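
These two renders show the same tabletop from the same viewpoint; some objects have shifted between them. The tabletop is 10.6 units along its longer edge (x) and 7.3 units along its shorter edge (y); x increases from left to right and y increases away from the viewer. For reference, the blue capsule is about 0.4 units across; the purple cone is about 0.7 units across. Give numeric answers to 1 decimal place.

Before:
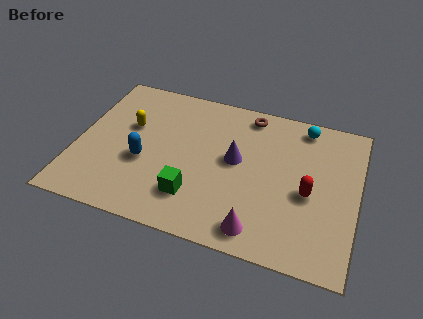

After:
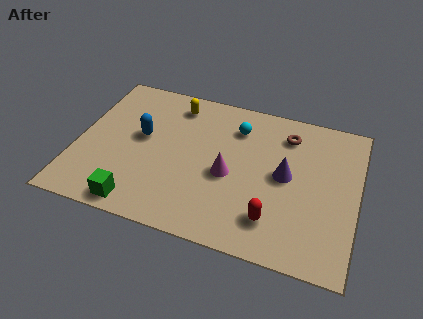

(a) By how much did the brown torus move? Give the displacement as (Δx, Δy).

(1.5, -0.6)

The brown torus started near (6.3, 6.4) and ended near (7.8, 5.8).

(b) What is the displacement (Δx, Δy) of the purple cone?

(1.9, -0.2)

The purple cone started near (6.0, 4.0) and ended near (7.9, 3.8).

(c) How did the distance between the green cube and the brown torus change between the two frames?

+2.3

Before: roughly 4.9 units apart; after: 7.2. That's 2.3 units further apart.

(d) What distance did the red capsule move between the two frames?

2.0

From (8.8, 3.2) to (7.6, 1.6), the red capsule covered √(1.2² + 1.6²) ≈ 2.0 units.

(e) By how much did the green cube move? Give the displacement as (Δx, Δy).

(-2.0, -1.0)

The green cube started near (4.6, 1.8) and ended near (2.6, 0.8).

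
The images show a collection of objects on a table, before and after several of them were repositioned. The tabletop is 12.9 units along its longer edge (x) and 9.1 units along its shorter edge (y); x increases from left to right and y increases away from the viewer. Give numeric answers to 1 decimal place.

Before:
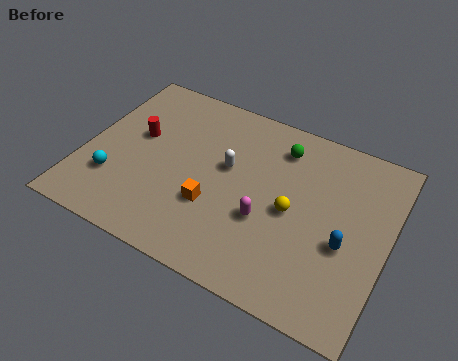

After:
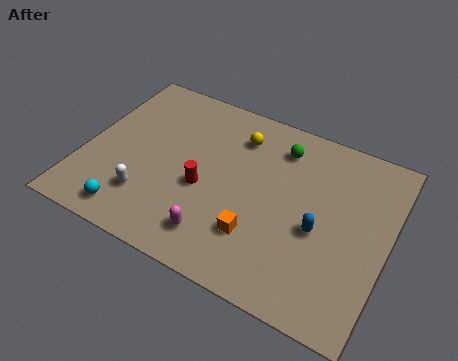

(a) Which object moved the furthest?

the white capsule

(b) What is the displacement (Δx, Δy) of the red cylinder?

(3.1, -1.5)

The red cylinder started near (2.1, 5.3) and ended near (5.2, 3.8).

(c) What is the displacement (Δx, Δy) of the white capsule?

(-3.0, -3.0)

From the two frames, the white capsule sits at roughly (6.0, 5.3) before and (3.0, 2.3) after.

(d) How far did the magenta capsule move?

2.5

The magenta capsule was near (7.9, 3.4) before and (6.1, 1.7) after, so it travelled √(1.8² + 1.7²) ≈ 2.5 units.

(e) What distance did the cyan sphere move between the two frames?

1.7

From (1.5, 2.6) to (2.5, 1.2), the cyan sphere covered √(1.0² + 1.4²) ≈ 1.7 units.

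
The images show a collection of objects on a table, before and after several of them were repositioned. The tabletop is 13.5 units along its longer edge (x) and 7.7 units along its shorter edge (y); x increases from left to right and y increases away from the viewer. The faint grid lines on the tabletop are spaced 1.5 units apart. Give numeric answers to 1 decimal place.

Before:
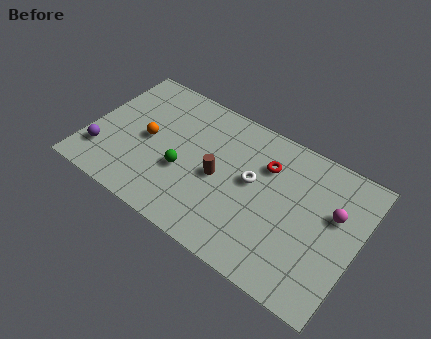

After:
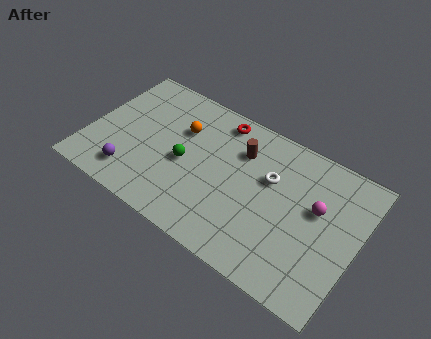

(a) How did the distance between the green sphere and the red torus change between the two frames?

-1.1

The distance was about 4.5 in the first image and 3.4 in the second, so they moved 1.1 units closer together.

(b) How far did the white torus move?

1.0

From (8.2, 4.3) to (9.0, 4.9), the white torus covered √(0.8² + 0.6²) ≈ 1.0 units.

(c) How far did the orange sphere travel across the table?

2.1

The orange sphere moved from about (2.9, 3.8) to (4.4, 5.2), a distance of √(1.5² + 1.4²) ≈ 2.1.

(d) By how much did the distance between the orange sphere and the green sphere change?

-0.4

The distance was about 2.2 in the first image and 1.8 in the second, so they moved 0.4 units closer together.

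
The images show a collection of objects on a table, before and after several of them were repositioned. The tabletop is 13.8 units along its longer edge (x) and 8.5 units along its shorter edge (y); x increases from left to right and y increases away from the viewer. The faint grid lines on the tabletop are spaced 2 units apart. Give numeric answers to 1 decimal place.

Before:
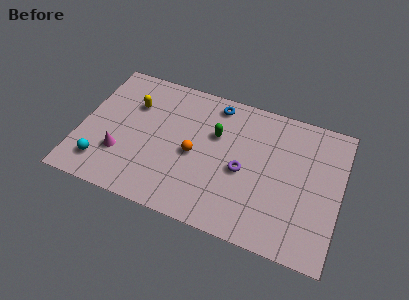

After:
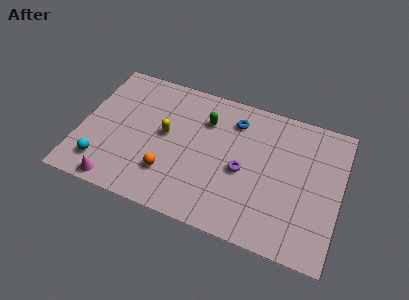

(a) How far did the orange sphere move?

2.0

The orange sphere moved from about (6.1, 3.9) to (4.9, 2.3), a distance of √(1.2² + 1.6²) ≈ 2.0.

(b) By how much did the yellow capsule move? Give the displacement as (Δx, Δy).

(1.9, -1.3)

The yellow capsule started near (2.6, 5.9) and ended near (4.5, 4.6).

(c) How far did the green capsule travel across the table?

0.9

The green capsule moved from about (7.1, 5.5) to (6.5, 6.2), a distance of √(0.6² + 0.7²) ≈ 0.9.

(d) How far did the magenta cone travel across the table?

1.8

From (2.3, 2.6) to (2.3, 0.8), the magenta cone covered √(0.0² + 1.8²) ≈ 1.8 units.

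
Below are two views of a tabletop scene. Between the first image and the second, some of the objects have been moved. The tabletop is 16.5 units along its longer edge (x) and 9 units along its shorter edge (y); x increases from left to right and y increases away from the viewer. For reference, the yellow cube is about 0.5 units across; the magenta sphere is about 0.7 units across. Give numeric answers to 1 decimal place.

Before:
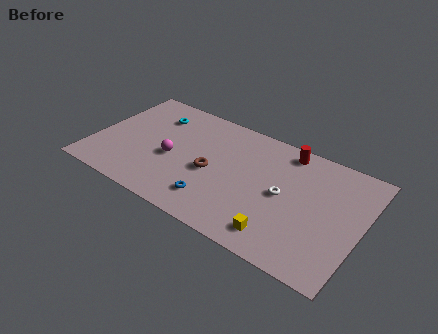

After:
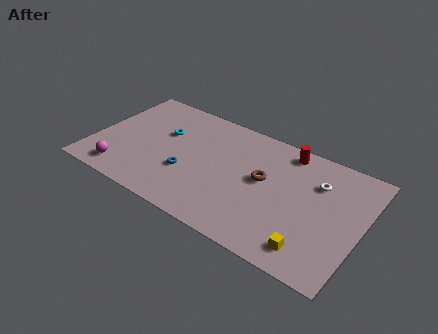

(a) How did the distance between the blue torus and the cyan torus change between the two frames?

-3.7

They were about 6.8 units apart before and 3.1 after — 3.7 units closer together.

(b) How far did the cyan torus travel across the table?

1.4

The cyan torus moved from about (3.3, 6.9) to (4.1, 5.7), a distance of √(0.8² + 1.2²) ≈ 1.4.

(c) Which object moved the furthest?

the magenta sphere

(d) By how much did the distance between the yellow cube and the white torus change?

+1.9

They were about 3.0 units apart before and 4.9 after — 1.9 units further apart.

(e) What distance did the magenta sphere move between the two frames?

3.7

The magenta sphere moved from about (4.9, 3.9) to (2.2, 1.4), a distance of √(2.7² + 2.5²) ≈ 3.7.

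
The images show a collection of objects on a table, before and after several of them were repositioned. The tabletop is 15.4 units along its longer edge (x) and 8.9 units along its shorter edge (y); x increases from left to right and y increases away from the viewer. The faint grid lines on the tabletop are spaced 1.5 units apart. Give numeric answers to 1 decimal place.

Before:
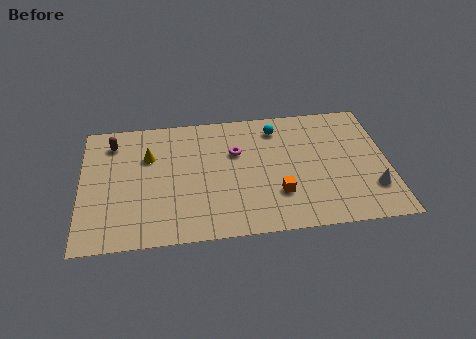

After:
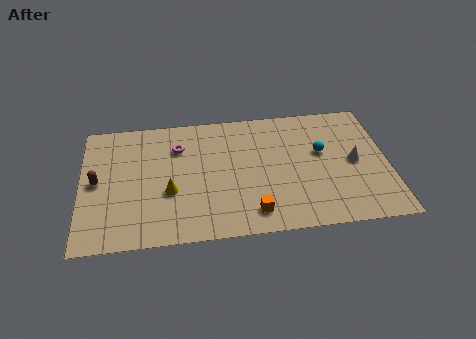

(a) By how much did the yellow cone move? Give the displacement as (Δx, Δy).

(1.0, -2.6)

The yellow cone was at about (3.4, 6.0) and moved to about (4.4, 3.4).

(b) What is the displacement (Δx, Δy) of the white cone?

(-0.8, 2.0)

The white cone started near (14.5, 2.4) and ended near (13.7, 4.4).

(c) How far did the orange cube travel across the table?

1.7

The orange cube moved from about (9.8, 2.6) to (8.5, 1.5), a distance of √(1.3² + 1.1²) ≈ 1.7.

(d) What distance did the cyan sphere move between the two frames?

3.0

The cyan sphere moved from about (9.9, 7.3) to (12.1, 5.3), a distance of √(2.2² + 2.0²) ≈ 3.0.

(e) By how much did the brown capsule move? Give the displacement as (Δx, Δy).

(-0.8, -2.7)

The brown capsule was at about (1.6, 7.2) and moved to about (0.8, 4.5).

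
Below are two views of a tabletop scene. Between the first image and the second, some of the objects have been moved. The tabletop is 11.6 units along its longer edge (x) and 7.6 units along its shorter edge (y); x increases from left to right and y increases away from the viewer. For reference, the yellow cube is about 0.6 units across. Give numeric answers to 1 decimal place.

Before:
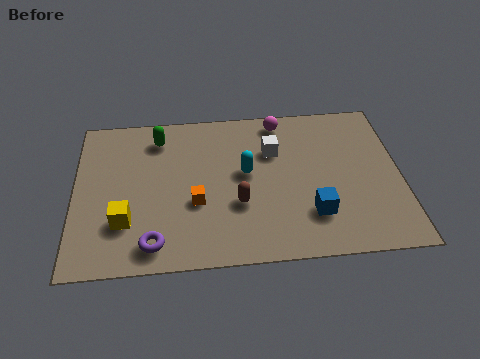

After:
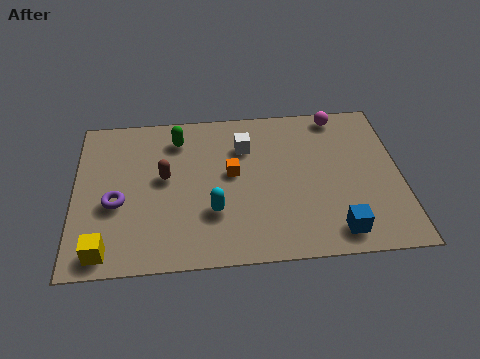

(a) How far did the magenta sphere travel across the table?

2.1

From (7.4, 6.7) to (9.5, 6.8), the magenta sphere covered √(2.1² + 0.1²) ≈ 2.1 units.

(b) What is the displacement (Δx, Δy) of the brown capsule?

(-2.6, 1.5)

From the two frames, the brown capsule sits at roughly (5.8, 2.7) before and (3.2, 4.2) after.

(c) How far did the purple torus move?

2.4

From (2.8, 1.1) to (1.5, 3.1), the purple torus covered √(1.3² + 2.0²) ≈ 2.4 units.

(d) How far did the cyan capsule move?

2.2

The cyan capsule moved from about (6.1, 4.2) to (4.9, 2.4), a distance of √(1.2² + 1.8²) ≈ 2.2.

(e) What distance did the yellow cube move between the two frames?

1.5

The yellow cube moved from about (1.8, 2.2) to (1.1, 0.9), a distance of √(0.7² + 1.3²) ≈ 1.5.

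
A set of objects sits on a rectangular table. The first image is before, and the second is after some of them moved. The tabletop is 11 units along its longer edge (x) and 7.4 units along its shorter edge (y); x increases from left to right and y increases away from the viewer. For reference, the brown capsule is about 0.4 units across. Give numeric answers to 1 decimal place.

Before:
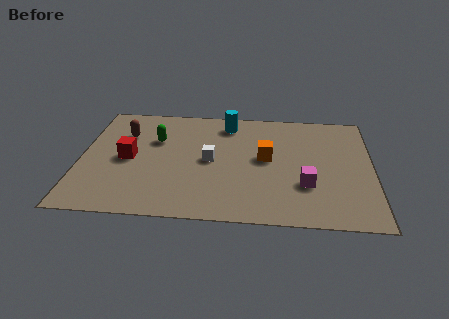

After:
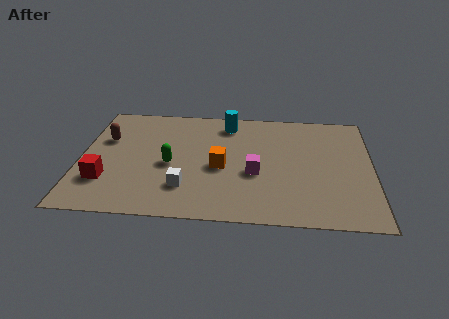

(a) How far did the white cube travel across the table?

2.0

The white cube moved from about (4.9, 3.7) to (4.0, 1.9), a distance of √(0.9² + 1.8²) ≈ 2.0.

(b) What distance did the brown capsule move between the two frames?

0.8

The brown capsule was near (1.6, 5.2) before and (0.9, 4.8) after, so it travelled √(0.7² + 0.4²) ≈ 0.8 units.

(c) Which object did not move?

the cyan cylinder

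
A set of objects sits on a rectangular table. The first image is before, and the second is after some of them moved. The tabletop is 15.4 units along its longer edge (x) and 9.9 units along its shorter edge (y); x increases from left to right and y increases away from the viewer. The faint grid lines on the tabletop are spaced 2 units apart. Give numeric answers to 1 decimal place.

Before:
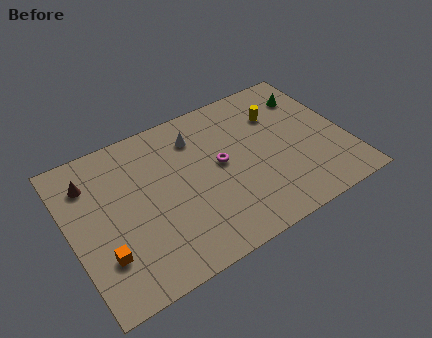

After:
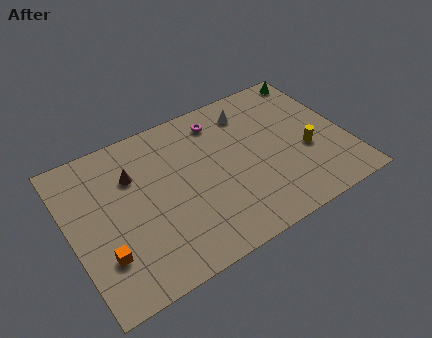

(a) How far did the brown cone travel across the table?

2.4

From (1.4, 7.6) to (3.7, 6.9), the brown cone covered √(2.3² + 0.7²) ≈ 2.4 units.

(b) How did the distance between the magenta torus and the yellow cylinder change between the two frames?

+2.1

The distance was about 4.0 in the first image and 6.1 in the second, so they moved 2.1 units further apart.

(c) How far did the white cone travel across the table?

3.1

The white cone moved from about (7.4, 7.7) to (10.5, 8.0), a distance of √(3.1² + 0.3²) ≈ 3.1.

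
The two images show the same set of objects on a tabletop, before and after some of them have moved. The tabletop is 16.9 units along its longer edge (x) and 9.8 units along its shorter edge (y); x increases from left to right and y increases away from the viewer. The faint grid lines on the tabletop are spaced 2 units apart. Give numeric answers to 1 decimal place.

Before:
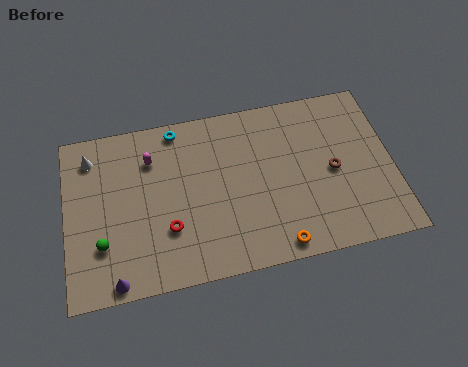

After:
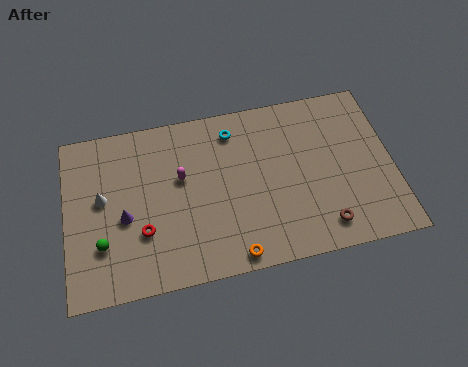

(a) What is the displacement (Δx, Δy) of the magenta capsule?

(1.5, -1.4)

The magenta capsule was at about (4.5, 7.3) and moved to about (6.0, 5.9).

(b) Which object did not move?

the green sphere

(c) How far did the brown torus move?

3.2

The brown torus moved from about (13.8, 4.7) to (13.1, 1.6), a distance of √(0.7² + 3.1²) ≈ 3.2.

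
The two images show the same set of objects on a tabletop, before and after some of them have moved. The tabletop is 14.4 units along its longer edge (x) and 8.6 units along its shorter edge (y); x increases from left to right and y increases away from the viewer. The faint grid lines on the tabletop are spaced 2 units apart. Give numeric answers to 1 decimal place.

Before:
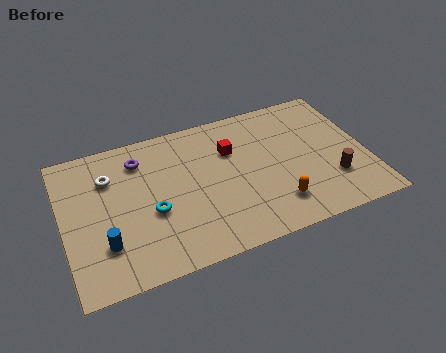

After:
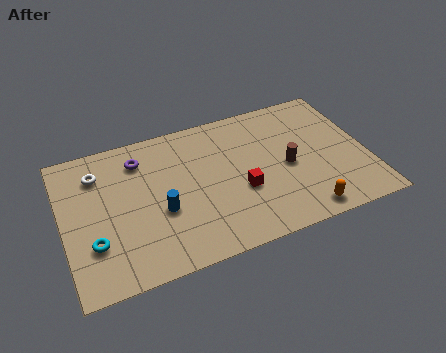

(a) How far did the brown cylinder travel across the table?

2.5

The brown cylinder was near (12.6, 2.5) before and (10.6, 4.0) after, so it travelled √(2.0² + 1.5²) ≈ 2.5 units.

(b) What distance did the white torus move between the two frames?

0.6

The white torus was near (2.3, 6.2) before and (1.8, 6.6) after, so it travelled √(0.5² + 0.4²) ≈ 0.6 units.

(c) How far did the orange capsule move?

1.5

From (9.8, 1.9) to (11.0, 1.0), the orange capsule covered √(1.2² + 0.9²) ≈ 1.5 units.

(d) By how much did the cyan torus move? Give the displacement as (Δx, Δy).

(-2.8, -0.9)

The cyan torus started near (4.1, 3.5) and ended near (1.3, 2.6).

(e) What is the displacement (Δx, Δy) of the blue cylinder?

(2.7, 1.0)

The blue cylinder started near (1.8, 2.4) and ended near (4.5, 3.4).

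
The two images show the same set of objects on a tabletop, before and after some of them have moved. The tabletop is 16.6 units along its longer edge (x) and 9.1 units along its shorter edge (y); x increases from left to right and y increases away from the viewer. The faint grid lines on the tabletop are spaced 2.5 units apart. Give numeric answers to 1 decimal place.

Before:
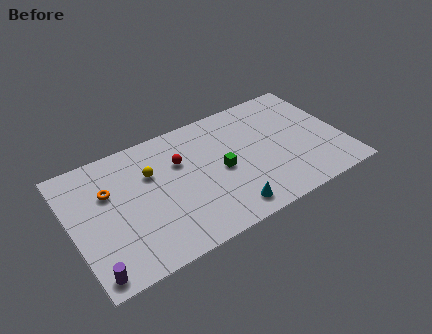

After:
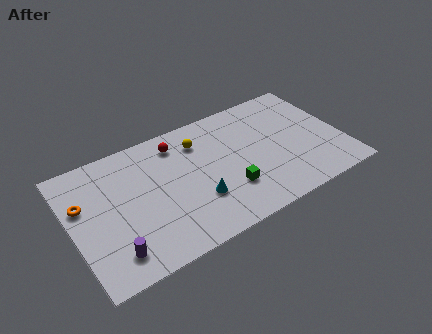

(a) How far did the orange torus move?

1.6

From (2.4, 6.0) to (0.8, 5.8), the orange torus covered √(1.6² + 0.2²) ≈ 1.6 units.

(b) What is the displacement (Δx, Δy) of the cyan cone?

(-1.6, 1.6)

The cyan cone was at about (9.0, 1.3) and moved to about (7.4, 2.9).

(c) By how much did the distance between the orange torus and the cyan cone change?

-0.9

They were about 8.1 units apart before and 7.2 after — 0.9 units closer together.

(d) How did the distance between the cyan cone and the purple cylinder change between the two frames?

-2.8

Before: roughly 8.2 units apart; after: 5.4. That's 2.8 units closer together.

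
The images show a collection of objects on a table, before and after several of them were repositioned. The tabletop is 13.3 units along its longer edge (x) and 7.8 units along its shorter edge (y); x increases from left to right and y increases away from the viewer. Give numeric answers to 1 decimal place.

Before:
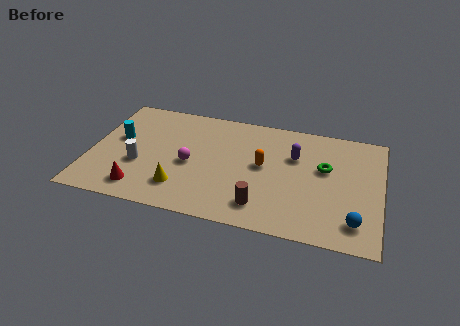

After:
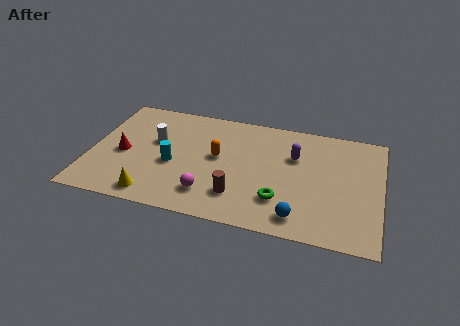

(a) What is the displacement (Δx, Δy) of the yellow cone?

(-1.2, -0.8)

The yellow cone was at about (4.3, 1.8) and moved to about (3.1, 1.0).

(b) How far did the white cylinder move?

1.9

The white cylinder was near (2.3, 2.9) before and (2.9, 4.7) after, so it travelled √(0.6² + 1.8²) ≈ 1.9 units.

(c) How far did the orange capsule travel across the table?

2.1

The orange capsule was near (7.9, 4.2) before and (5.8, 4.3) after, so it travelled √(2.1² + 0.1²) ≈ 2.1 units.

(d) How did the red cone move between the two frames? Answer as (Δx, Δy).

(-1.0, 2.2)

From the two frames, the red cone sits at roughly (2.5, 1.3) before and (1.5, 3.5) after.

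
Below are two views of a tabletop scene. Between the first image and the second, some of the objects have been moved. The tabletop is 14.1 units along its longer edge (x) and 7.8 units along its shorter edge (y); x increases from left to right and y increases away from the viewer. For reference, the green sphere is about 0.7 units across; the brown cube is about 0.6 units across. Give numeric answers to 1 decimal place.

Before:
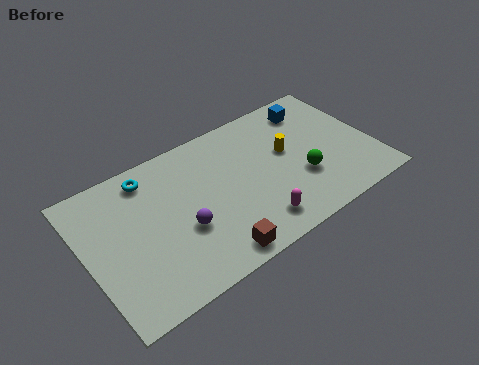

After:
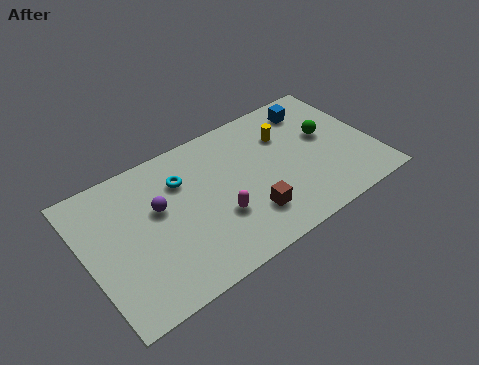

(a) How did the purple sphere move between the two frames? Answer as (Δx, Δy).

(-0.9, 1.7)

From the two frames, the purple sphere sits at roughly (4.5, 3.0) before and (3.6, 4.7) after.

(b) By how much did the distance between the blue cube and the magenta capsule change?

+0.3

The distance was about 6.3 in the first image and 6.6 in the second, so they moved 0.3 units further apart.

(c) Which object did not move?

the blue cube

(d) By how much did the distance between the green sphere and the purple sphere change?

+2.5

The distance was about 5.9 in the first image and 8.4 in the second, so they moved 2.5 units further apart.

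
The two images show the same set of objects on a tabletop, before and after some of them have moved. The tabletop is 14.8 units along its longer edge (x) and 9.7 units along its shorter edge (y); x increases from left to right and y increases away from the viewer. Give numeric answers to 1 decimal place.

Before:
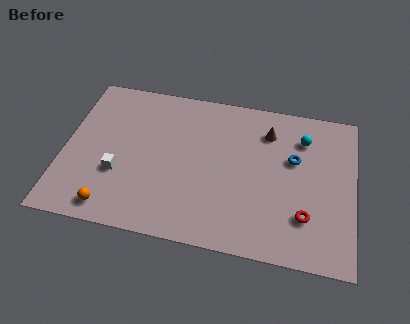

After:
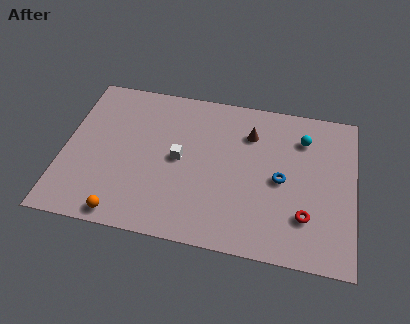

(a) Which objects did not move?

the red torus and the cyan sphere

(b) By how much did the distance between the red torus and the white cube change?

-2.6

They were about 9.5 units apart before and 6.9 after — 2.6 units closer together.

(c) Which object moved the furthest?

the white cube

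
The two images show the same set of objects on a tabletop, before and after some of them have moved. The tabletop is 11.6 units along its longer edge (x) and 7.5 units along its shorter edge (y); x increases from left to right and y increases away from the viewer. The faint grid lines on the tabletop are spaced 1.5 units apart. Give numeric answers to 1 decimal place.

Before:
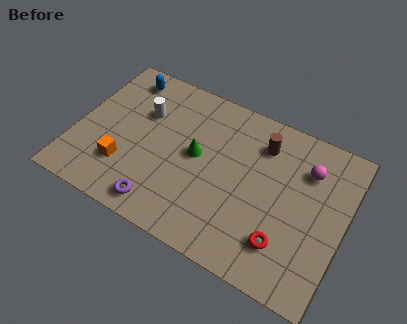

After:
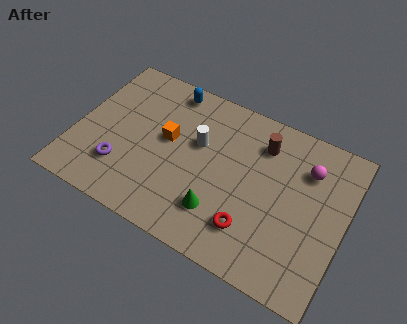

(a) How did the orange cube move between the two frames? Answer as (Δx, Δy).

(1.6, 2.1)

The orange cube started near (2.3, 2.1) and ended near (3.9, 4.2).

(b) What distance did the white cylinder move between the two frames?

2.5

From (2.7, 5.0) to (5.2, 4.6), the white cylinder covered √(2.5² + 0.4²) ≈ 2.5 units.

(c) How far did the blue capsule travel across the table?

2.0

From (1.6, 6.4) to (3.6, 6.6), the blue capsule covered √(2.0² + 0.2²) ≈ 2.0 units.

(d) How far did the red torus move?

1.4

From (9.3, 1.8) to (7.9, 1.8), the red torus covered √(1.4² + 0.0²) ≈ 1.4 units.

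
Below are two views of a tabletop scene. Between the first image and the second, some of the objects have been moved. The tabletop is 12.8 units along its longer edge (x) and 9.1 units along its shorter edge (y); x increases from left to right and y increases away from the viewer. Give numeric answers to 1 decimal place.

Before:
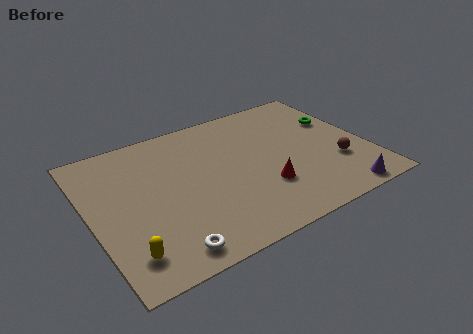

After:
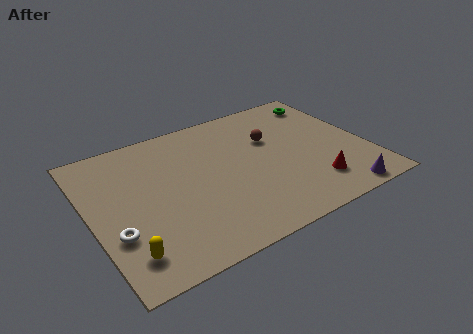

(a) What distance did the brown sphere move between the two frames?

4.0

From (11.2, 2.9) to (8.6, 5.9), the brown sphere covered √(2.6² + 3.0²) ≈ 4.0 units.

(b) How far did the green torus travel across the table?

1.7

The green torus was near (11.8, 5.9) before and (11.6, 7.6) after, so it travelled √(0.2² + 1.7²) ≈ 1.7 units.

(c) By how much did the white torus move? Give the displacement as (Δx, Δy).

(-2.0, 1.9)

The white torus was at about (2.9, 1.1) and moved to about (0.9, 3.0).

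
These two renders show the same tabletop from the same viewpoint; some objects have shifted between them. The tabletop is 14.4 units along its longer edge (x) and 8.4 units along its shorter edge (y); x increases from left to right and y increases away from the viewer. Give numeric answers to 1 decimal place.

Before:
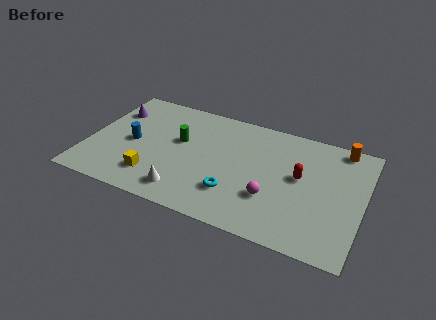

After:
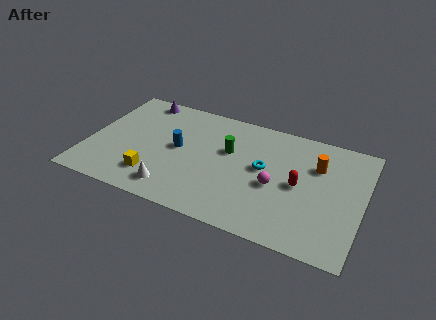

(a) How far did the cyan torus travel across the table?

2.6

The cyan torus was near (7.9, 2.3) before and (9.2, 4.6) after, so it travelled √(1.3² + 2.3²) ≈ 2.6 units.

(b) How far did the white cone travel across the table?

0.6

The white cone moved from about (5.4, 1.4) to (4.8, 1.4), a distance of √(0.6² + 0.0²) ≈ 0.6.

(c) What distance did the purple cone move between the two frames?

1.9

The purple cone was near (1.0, 6.1) before and (2.3, 7.5) after, so it travelled √(1.3² + 1.4²) ≈ 1.9 units.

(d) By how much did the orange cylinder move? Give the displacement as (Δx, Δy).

(-1.1, -1.8)

The orange cylinder started near (13.0, 7.6) and ended near (11.9, 5.8).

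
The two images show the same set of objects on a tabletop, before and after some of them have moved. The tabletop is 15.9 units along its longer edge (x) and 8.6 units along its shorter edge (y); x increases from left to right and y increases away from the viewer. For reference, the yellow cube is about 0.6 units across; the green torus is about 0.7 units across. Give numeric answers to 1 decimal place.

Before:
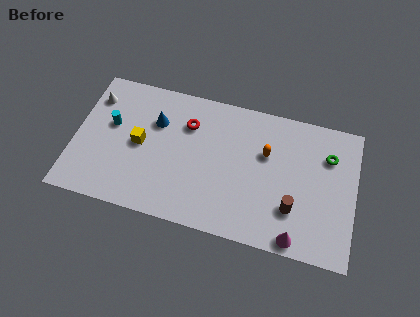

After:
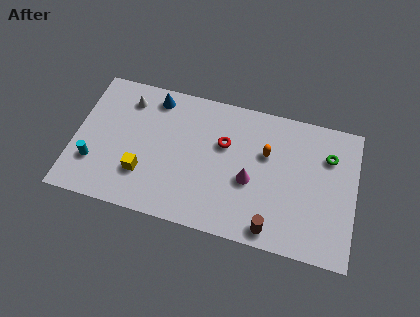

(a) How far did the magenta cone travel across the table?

4.0

The magenta cone was near (12.8, 0.8) before and (10.0, 3.6) after, so it travelled √(2.8² + 2.8²) ≈ 4.0 units.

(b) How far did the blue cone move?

1.5

The blue cone moved from about (4.5, 5.9) to (4.3, 7.4), a distance of √(0.2² + 1.5²) ≈ 1.5.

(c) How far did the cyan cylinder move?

2.7

From (2.0, 5.1) to (1.2, 2.5), the cyan cylinder covered √(0.8² + 2.6²) ≈ 2.7 units.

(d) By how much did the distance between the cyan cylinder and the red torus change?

+3.4

They were about 4.4 units apart before and 7.8 after — 3.4 units further apart.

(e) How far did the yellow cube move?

1.8

The yellow cube was near (3.7, 4.3) before and (4.0, 2.5) after, so it travelled √(0.3² + 1.8²) ≈ 1.8 units.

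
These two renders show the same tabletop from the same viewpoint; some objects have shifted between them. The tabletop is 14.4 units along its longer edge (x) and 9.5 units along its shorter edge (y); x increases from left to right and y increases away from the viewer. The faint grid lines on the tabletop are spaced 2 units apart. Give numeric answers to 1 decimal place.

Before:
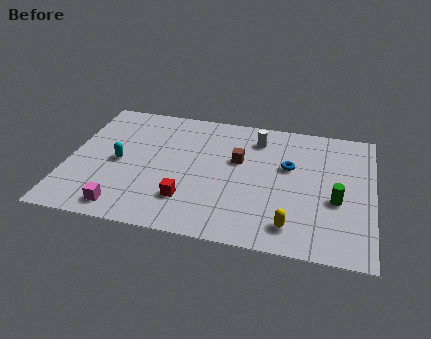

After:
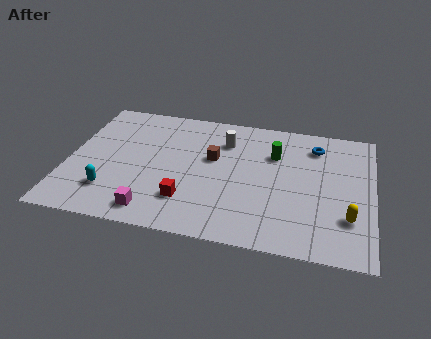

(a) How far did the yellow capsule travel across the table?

2.8

From (10.7, 1.6) to (13.3, 2.7), the yellow capsule covered √(2.6² + 1.1²) ≈ 2.8 units.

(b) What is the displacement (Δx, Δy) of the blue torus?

(1.2, 1.8)

The blue torus started near (10.4, 5.8) and ended near (11.6, 7.6).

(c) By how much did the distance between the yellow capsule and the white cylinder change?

+1.1

They were about 6.3 units apart before and 7.4 after — 1.1 units further apart.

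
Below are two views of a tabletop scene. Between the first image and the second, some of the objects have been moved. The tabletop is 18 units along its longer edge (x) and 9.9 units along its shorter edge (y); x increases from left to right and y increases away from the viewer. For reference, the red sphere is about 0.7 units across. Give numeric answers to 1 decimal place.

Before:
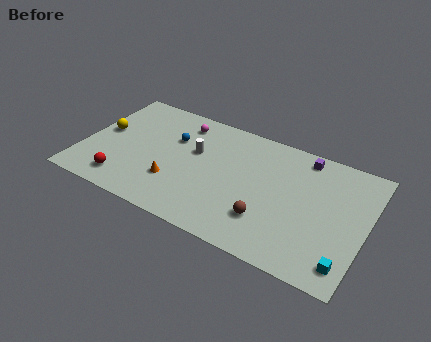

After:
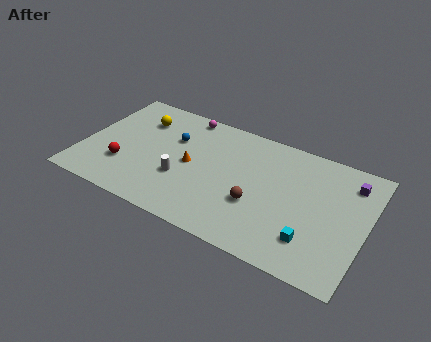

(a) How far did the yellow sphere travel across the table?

2.9

From (1.1, 5.4) to (3.2, 7.4), the yellow sphere covered √(2.1² + 2.0²) ≈ 2.9 units.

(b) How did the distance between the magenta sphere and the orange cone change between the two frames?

-1.0

Before: roughly 5.2 units apart; after: 4.2. That's 1.0 units closer together.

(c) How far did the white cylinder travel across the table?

2.6

From (7.0, 6.1) to (6.5, 3.5), the white cylinder covered √(0.5² + 2.6²) ≈ 2.6 units.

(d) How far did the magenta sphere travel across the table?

0.8

The magenta sphere was near (5.8, 8.2) before and (5.9, 9.0) after, so it travelled √(0.1² + 0.8²) ≈ 0.8 units.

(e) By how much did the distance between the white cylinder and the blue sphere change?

+1.7

The distance was about 1.6 in the first image and 3.3 in the second, so they moved 1.7 units further apart.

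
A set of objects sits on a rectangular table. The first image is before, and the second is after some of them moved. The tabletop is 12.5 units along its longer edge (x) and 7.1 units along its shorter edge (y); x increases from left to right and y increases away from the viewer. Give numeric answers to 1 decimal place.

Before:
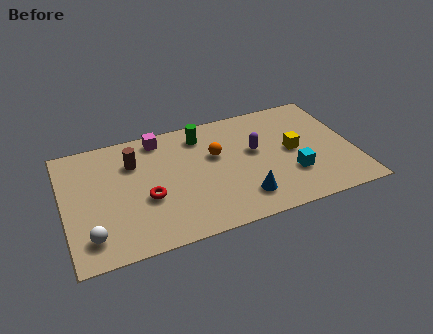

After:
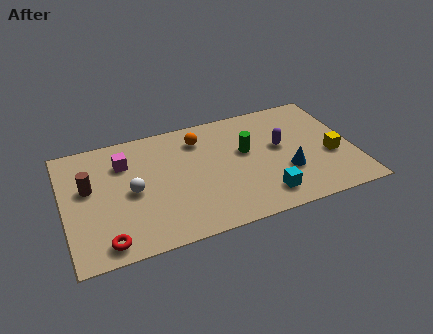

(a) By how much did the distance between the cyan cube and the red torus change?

+0.6

They were about 6.2 units apart before and 6.8 after — 0.6 units further apart.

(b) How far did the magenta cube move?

1.9

The magenta cube moved from about (4.3, 6.2) to (2.7, 5.2), a distance of √(1.6² + 1.0²) ≈ 1.9.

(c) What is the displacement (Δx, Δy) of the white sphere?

(1.9, 2.0)

The white sphere was at about (1.0, 1.4) and moved to about (2.9, 3.4).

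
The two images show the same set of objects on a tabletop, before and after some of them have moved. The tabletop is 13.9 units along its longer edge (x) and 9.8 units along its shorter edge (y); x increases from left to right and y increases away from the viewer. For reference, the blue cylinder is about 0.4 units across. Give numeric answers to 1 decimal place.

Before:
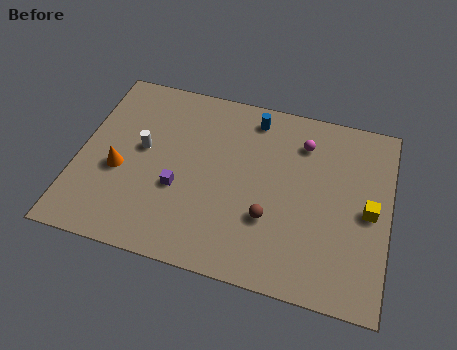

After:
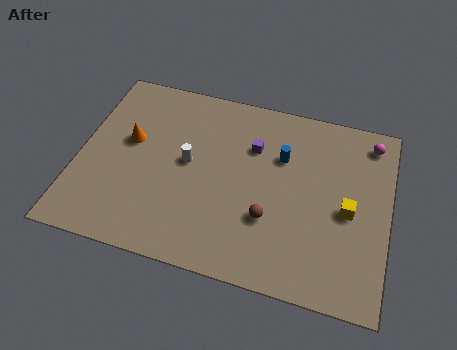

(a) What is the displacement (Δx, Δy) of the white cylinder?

(2.1, -0.2)

The white cylinder started near (2.8, 5.4) and ended near (4.9, 5.2).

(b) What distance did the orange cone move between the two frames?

1.7

The orange cone was near (1.9, 4.0) before and (2.2, 5.7) after, so it travelled √(0.3² + 1.7²) ≈ 1.7 units.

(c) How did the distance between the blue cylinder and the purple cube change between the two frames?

-4.3

Before: roughly 5.6 units apart; after: 1.3. That's 4.3 units closer together.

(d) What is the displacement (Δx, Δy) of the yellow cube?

(-0.9, -0.2)

The yellow cube was at about (13.0, 4.7) and moved to about (12.1, 4.5).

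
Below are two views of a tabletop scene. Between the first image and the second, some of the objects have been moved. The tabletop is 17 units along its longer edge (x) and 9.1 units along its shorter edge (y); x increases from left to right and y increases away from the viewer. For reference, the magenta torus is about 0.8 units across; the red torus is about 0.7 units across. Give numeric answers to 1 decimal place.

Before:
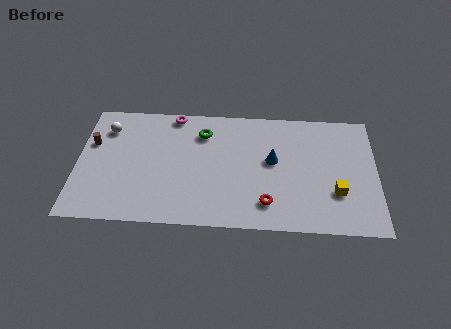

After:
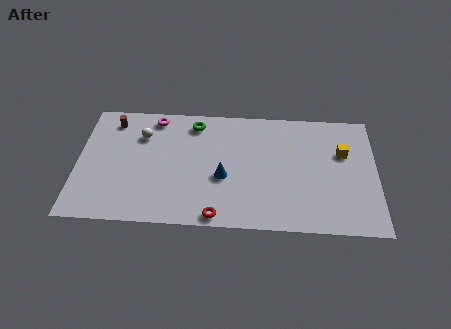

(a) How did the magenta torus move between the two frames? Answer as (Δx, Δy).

(-1.1, -0.3)

From the two frames, the magenta torus sits at roughly (5.4, 8.3) before and (4.3, 8.0) after.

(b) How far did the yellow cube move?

3.0

The yellow cube was near (14.7, 2.9) before and (15.1, 5.9) after, so it travelled √(0.4² + 3.0²) ≈ 3.0 units.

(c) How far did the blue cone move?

3.1

The blue cone was near (11.1, 5.1) before and (8.3, 3.7) after, so it travelled √(2.8² + 1.4²) ≈ 3.1 units.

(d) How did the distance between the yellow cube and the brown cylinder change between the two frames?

-0.9

The distance was about 14.2 in the first image and 13.3 in the second, so they moved 0.9 units closer together.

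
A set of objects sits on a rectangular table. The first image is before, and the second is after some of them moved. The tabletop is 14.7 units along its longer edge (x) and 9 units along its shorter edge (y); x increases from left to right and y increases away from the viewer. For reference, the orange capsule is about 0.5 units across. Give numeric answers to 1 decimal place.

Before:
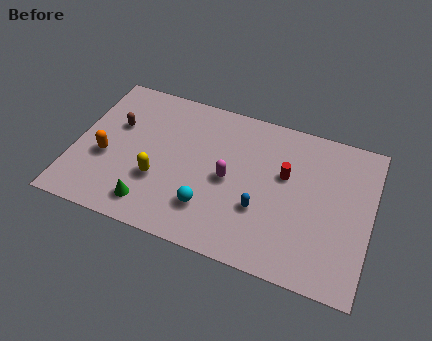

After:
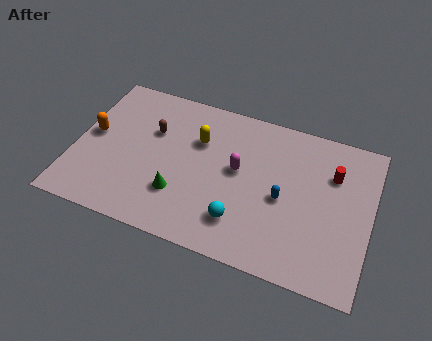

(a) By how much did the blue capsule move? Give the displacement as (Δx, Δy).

(1.0, 1.0)

The blue capsule started near (9.4, 3.1) and ended near (10.4, 4.1).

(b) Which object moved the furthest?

the yellow capsule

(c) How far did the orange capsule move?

1.4

From (1.6, 3.6) to (0.8, 4.8), the orange capsule covered √(0.8² + 1.2²) ≈ 1.4 units.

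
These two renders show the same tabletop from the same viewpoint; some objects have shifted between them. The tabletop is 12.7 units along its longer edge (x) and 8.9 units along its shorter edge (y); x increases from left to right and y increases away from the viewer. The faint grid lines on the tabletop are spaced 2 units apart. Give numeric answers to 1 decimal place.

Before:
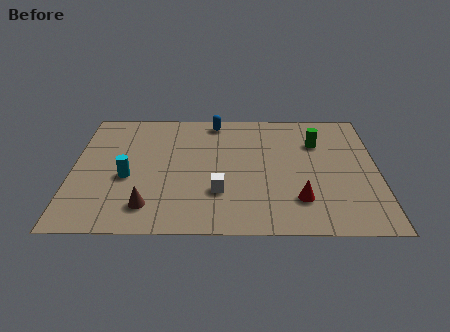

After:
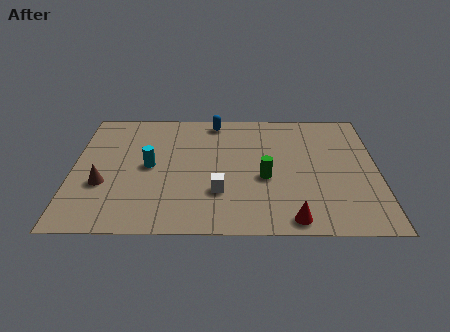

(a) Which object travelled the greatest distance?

the green cylinder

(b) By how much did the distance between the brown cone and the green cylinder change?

-1.7

Before: roughly 8.4 units apart; after: 6.7. That's 1.7 units closer together.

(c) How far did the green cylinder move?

3.4

The green cylinder moved from about (10.2, 6.3) to (8.0, 3.7), a distance of √(2.2² + 2.6²) ≈ 3.4.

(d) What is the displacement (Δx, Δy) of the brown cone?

(-1.9, 1.5)

The brown cone was at about (3.2, 1.7) and moved to about (1.3, 3.2).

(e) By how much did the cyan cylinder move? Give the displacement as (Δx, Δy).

(0.9, 0.8)

The cyan cylinder was at about (2.3, 3.7) and moved to about (3.2, 4.5).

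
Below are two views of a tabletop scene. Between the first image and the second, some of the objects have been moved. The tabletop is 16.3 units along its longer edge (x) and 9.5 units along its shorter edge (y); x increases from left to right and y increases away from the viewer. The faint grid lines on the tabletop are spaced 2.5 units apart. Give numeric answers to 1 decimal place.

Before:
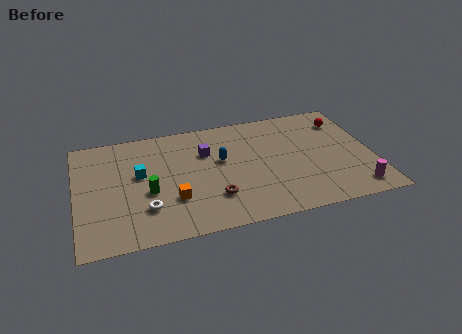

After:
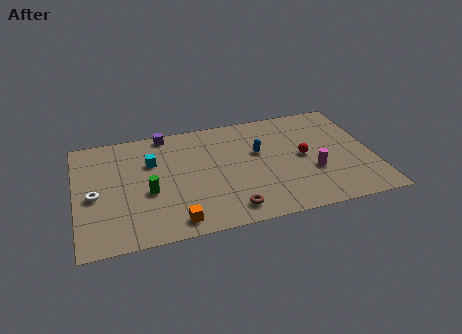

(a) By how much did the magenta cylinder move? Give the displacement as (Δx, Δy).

(-2.2, 2.0)

The magenta cylinder was at about (15.1, 1.4) and moved to about (12.9, 3.4).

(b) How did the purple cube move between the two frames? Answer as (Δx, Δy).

(-2.1, 2.2)

The purple cube started near (7.2, 6.5) and ended near (5.1, 8.7).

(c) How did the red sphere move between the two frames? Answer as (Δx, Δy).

(-2.5, -2.6)

The red sphere was at about (15.0, 7.4) and moved to about (12.5, 4.8).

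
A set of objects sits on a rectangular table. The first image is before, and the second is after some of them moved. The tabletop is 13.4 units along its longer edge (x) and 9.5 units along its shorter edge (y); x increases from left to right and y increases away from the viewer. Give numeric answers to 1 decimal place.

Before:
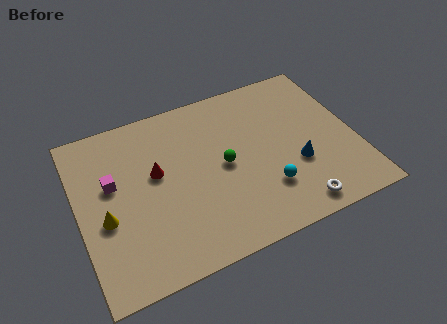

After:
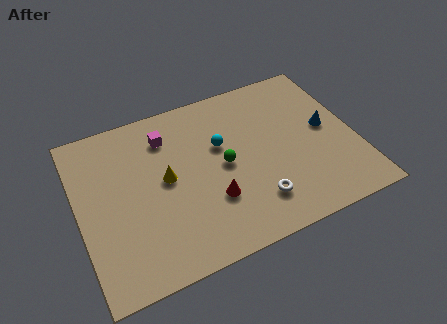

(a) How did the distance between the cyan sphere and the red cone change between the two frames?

-2.8

Before: roughly 5.8 units apart; after: 3.0. That's 2.8 units closer together.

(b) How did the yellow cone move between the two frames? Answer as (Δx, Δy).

(3.0, 1.1)

From the two frames, the yellow cone sits at roughly (1.2, 3.9) before and (4.2, 5.0) after.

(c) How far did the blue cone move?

2.3

From (10.4, 3.4) to (12.1, 5.0), the blue cone covered √(1.7² + 1.6²) ≈ 2.3 units.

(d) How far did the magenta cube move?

3.3

The magenta cube was near (1.7, 5.7) before and (4.5, 7.4) after, so it travelled √(2.8² + 1.7²) ≈ 3.3 units.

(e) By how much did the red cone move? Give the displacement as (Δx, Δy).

(2.4, -2.5)

The red cone was at about (3.8, 5.5) and moved to about (6.2, 3.0).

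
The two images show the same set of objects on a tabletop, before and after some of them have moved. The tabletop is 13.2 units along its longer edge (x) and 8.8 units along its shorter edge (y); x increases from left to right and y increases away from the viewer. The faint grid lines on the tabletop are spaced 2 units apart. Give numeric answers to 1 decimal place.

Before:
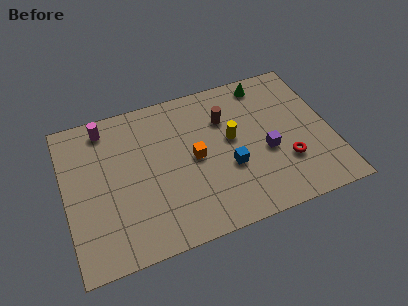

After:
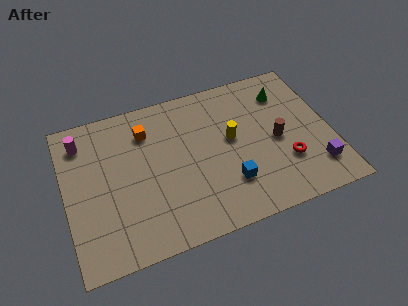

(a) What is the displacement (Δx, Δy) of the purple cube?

(2.3, -1.7)

From the two frames, the purple cube sits at roughly (9.9, 3.6) before and (12.2, 1.9) after.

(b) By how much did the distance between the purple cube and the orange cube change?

+5.7

The distance was about 3.6 in the first image and 9.3 in the second, so they moved 5.7 units further apart.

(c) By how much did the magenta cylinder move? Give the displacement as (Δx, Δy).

(-1.2, -0.5)

From the two frames, the magenta cylinder sits at roughly (2.2, 7.6) before and (1.0, 7.1) after.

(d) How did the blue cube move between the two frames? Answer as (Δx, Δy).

(-0.1, -0.9)

From the two frames, the blue cube sits at roughly (8.0, 3.3) before and (7.9, 2.4) after.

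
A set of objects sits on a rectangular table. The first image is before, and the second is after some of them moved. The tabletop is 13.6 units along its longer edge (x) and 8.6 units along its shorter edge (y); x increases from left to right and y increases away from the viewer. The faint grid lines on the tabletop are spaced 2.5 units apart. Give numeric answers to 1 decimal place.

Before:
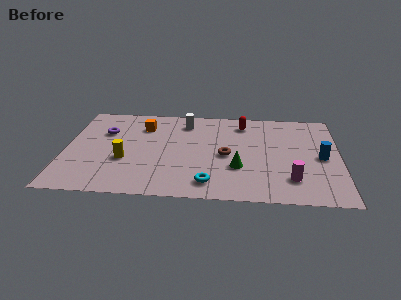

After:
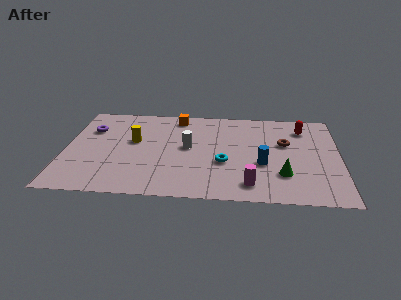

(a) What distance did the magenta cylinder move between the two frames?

2.1

The magenta cylinder moved from about (11.2, 2.0) to (9.2, 1.4), a distance of √(2.0² + 0.6²) ≈ 2.1.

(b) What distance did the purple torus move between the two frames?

0.7

The purple torus was near (1.9, 5.8) before and (1.2, 6.0) after, so it travelled √(0.7² + 0.2²) ≈ 0.7 units.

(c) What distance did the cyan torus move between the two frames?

2.0

The cyan torus moved from about (7.2, 1.4) to (7.9, 3.3), a distance of √(0.7² + 1.9²) ≈ 2.0.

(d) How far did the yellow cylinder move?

1.8

The yellow cylinder moved from about (3.0, 3.2) to (3.4, 5.0), a distance of √(0.4² + 1.8²) ≈ 1.8.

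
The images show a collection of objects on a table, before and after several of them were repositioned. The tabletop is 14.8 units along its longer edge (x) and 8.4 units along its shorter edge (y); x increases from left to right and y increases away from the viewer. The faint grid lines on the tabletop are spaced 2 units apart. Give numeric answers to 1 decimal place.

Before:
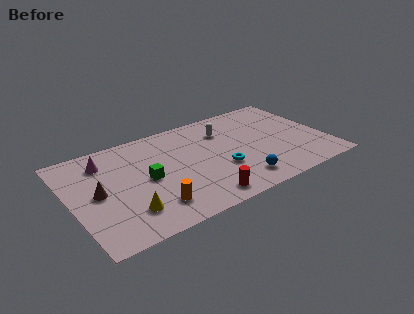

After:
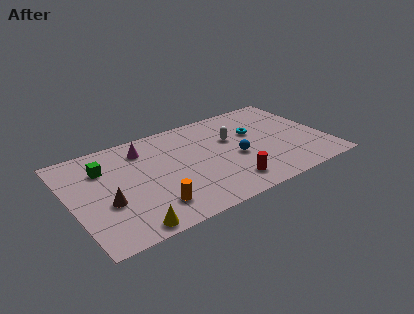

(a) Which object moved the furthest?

the cyan torus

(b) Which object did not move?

the orange cylinder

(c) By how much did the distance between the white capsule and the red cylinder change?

-1.8

They were about 5.6 units apart before and 3.8 after — 1.8 units closer together.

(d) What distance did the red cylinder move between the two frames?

1.8

From (7.0, 1.1) to (8.7, 1.6), the red cylinder covered √(1.7² + 0.5²) ≈ 1.8 units.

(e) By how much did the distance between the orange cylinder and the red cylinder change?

+1.6

The distance was about 2.8 in the first image and 4.4 in the second, so they moved 1.6 units further apart.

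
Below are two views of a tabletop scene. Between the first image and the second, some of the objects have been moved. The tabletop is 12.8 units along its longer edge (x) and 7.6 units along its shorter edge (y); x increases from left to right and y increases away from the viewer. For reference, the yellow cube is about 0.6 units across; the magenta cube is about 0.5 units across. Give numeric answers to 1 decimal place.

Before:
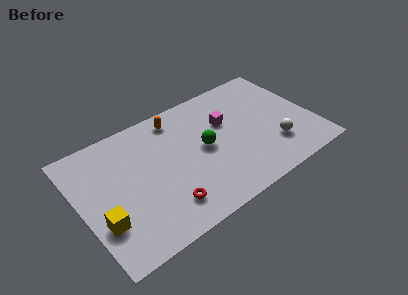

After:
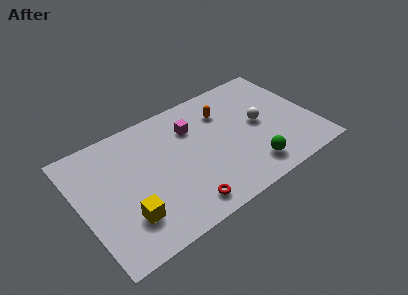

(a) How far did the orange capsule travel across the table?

2.7

From (5.7, 6.5) to (8.2, 5.6), the orange capsule covered √(2.5² + 0.9²) ≈ 2.7 units.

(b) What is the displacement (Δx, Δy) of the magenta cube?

(-1.8, 0.6)

From the two frames, the magenta cube sits at roughly (8.2, 4.9) before and (6.4, 5.5) after.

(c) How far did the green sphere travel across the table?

3.3

The green sphere was near (6.8, 3.9) before and (8.9, 1.4) after, so it travelled √(2.1² + 2.5²) ≈ 3.3 units.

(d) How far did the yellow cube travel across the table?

1.4

From (0.9, 2.4) to (2.2, 2.0), the yellow cube covered √(1.3² + 0.4²) ≈ 1.4 units.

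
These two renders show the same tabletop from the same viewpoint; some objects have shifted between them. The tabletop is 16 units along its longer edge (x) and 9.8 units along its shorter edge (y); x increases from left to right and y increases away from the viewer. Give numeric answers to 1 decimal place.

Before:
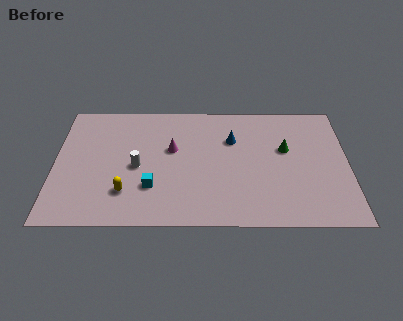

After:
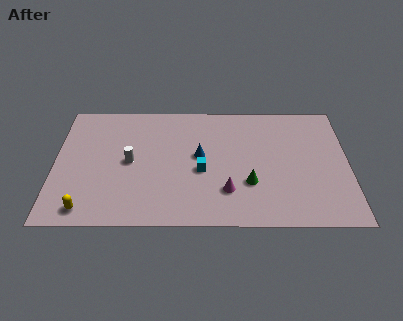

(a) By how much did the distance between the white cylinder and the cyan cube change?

+2.2

The distance was about 1.8 in the first image and 4.0 in the second, so they moved 2.2 units further apart.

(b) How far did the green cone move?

3.4

The green cone was near (12.6, 5.9) before and (10.6, 3.2) after, so it travelled √(2.0² + 2.7²) ≈ 3.4 units.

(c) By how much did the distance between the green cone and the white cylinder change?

-1.5

Before: roughly 8.2 units apart; after: 6.7. That's 1.5 units closer together.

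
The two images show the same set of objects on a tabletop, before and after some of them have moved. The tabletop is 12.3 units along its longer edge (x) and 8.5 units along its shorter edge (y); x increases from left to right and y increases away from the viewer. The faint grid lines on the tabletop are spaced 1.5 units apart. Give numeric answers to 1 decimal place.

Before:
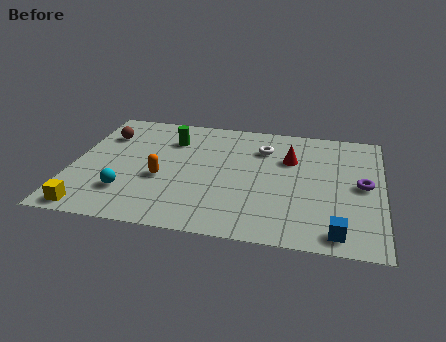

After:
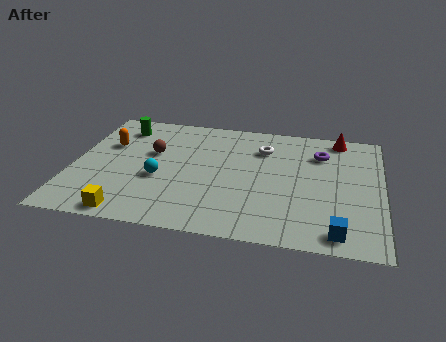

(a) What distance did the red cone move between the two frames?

2.7

The red cone moved from about (8.6, 5.7) to (10.5, 7.6), a distance of √(1.9² + 1.9²) ≈ 2.7.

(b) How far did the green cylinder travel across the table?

2.2

From (3.8, 6.3) to (1.7, 6.9), the green cylinder covered √(2.1² + 0.6²) ≈ 2.2 units.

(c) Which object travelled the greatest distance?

the orange capsule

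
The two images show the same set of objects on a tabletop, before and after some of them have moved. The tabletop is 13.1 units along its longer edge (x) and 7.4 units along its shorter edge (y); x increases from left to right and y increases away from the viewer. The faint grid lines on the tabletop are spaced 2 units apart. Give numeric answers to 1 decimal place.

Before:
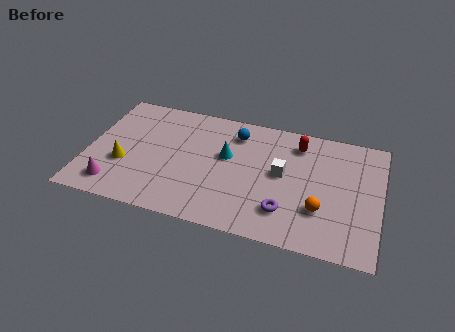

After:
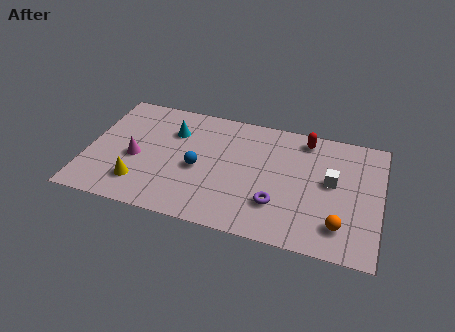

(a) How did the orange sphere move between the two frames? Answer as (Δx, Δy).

(0.9, -0.7)

From the two frames, the orange sphere sits at roughly (10.5, 2.3) before and (11.4, 1.6) after.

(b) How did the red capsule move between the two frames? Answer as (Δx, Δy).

(0.3, 0.4)

The red capsule started near (9.3, 6.0) and ended near (9.6, 6.4).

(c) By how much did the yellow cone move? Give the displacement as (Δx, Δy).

(0.8, -1.0)

The yellow cone started near (1.7, 2.7) and ended near (2.5, 1.7).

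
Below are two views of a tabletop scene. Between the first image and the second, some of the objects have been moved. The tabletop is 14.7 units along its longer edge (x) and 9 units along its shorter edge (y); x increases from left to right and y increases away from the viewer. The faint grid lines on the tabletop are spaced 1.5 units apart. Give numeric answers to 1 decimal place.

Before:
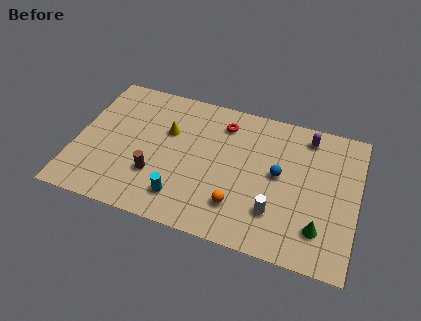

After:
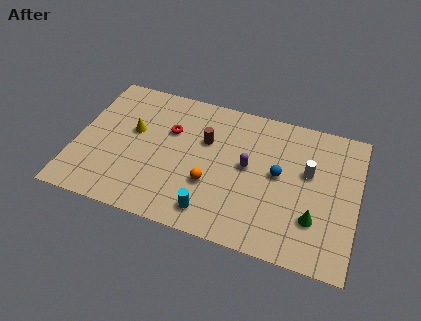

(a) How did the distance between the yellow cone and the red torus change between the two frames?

-1.1

The distance was about 3.1 in the first image and 2.0 in the second, so they moved 1.1 units closer together.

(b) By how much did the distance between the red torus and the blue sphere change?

+2.0

Before: roughly 3.9 units apart; after: 5.9. That's 2.0 units further apart.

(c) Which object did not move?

the blue sphere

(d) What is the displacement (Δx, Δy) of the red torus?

(-2.7, -1.3)

The red torus started near (7.5, 7.2) and ended near (4.8, 5.9).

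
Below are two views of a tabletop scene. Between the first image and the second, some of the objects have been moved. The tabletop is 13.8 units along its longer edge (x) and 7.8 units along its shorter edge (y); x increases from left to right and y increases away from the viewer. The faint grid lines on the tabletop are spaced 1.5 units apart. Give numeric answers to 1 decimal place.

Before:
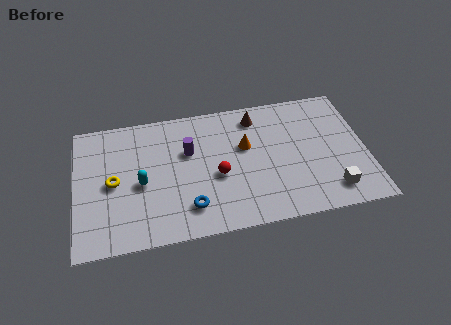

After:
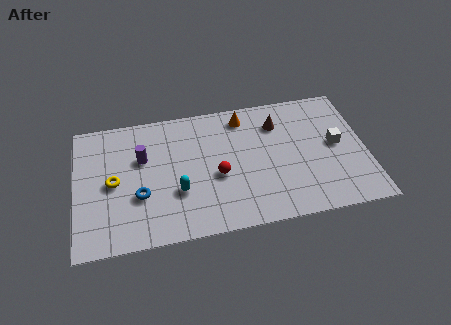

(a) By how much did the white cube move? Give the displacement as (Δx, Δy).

(0.4, 2.7)

From the two frames, the white cube sits at roughly (12.0, 1.4) before and (12.4, 4.1) after.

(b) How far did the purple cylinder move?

2.2

The purple cylinder was near (5.4, 5.0) before and (3.2, 5.0) after, so it travelled √(2.2² + 0.0²) ≈ 2.2 units.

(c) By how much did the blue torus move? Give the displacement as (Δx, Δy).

(-2.3, 1.1)

From the two frames, the blue torus sits at roughly (5.3, 1.7) before and (3.0, 2.8) after.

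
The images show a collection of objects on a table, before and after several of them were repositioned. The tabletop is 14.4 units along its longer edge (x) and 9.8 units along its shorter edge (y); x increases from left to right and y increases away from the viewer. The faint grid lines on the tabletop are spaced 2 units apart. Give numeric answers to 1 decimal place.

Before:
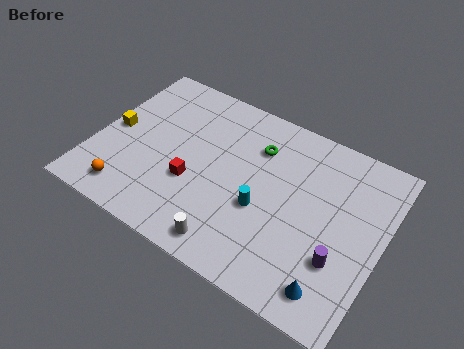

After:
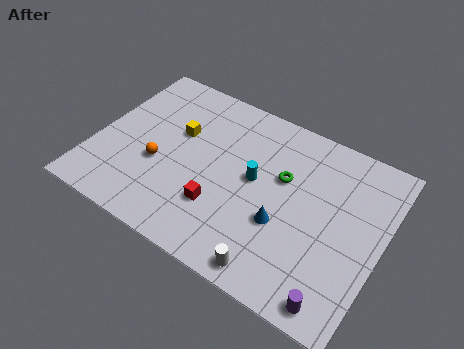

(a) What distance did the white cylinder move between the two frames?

2.2

From (7.5, 1.2) to (9.7, 1.0), the white cylinder covered √(2.2² + 0.2²) ≈ 2.2 units.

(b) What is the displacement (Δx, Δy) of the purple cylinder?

(0.2, -2.1)

The purple cylinder was at about (12.6, 3.1) and moved to about (12.8, 1.0).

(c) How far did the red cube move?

1.7

The red cube moved from about (5.1, 3.6) to (6.6, 2.9), a distance of √(1.5² + 0.7²) ≈ 1.7.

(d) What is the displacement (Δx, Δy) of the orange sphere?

(1.1, 2.3)

From the two frames, the orange sphere sits at roughly (2.2, 1.5) before and (3.3, 3.8) after.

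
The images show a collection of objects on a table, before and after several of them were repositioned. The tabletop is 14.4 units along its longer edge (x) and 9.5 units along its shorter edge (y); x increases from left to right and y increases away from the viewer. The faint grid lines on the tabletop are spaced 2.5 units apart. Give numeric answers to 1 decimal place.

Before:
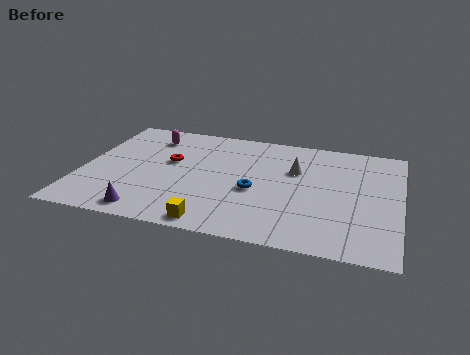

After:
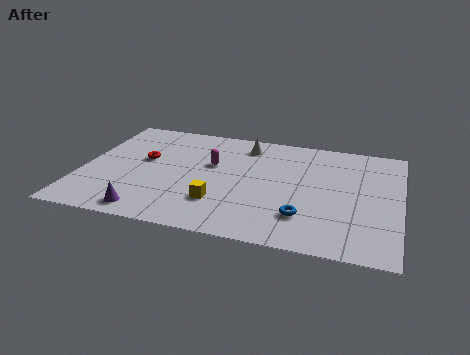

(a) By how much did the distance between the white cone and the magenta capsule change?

-4.4

The distance was about 6.9 in the first image and 2.5 in the second, so they moved 4.4 units closer together.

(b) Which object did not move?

the purple cone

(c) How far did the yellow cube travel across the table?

1.7

From (6.3, 0.9) to (6.4, 2.6), the yellow cube covered √(0.1² + 1.7²) ≈ 1.7 units.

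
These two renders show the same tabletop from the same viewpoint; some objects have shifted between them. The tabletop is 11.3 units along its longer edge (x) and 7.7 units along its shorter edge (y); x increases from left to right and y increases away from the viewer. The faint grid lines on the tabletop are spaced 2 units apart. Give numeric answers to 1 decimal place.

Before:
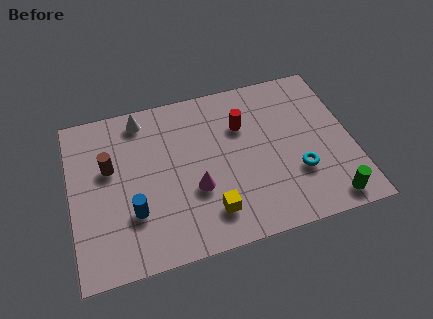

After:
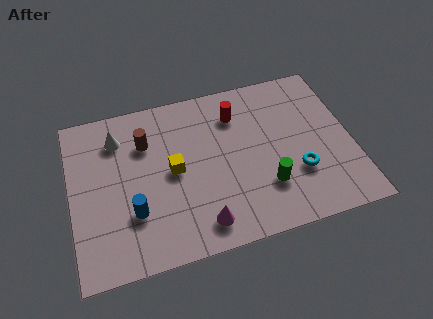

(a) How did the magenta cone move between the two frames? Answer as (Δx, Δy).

(0.1, -1.6)

The magenta cone started near (4.9, 2.8) and ended near (5.0, 1.2).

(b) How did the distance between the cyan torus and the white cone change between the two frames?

+0.5

Before: roughly 7.3 units apart; after: 7.8. That's 0.5 units further apart.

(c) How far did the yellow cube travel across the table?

2.6

The yellow cube was near (5.4, 1.6) before and (4.1, 3.9) after, so it travelled √(1.3² + 2.3²) ≈ 2.6 units.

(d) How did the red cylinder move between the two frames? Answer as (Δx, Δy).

(-0.2, 0.6)

The red cylinder started near (7.0, 5.3) and ended near (6.8, 5.9).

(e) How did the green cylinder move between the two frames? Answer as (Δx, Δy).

(-2.4, 1.3)

From the two frames, the green cylinder sits at roughly (10.1, 0.9) before and (7.7, 2.2) after.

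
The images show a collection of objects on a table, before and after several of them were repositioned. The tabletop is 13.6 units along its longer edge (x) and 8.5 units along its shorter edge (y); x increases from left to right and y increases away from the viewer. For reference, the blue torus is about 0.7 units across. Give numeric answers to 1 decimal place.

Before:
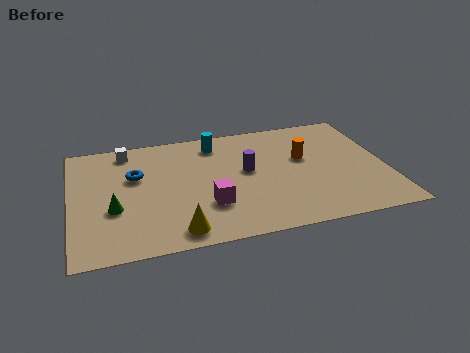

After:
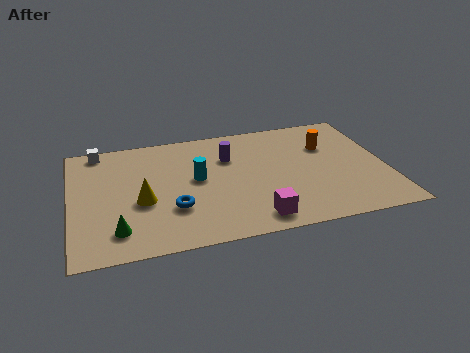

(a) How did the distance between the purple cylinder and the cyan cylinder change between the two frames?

-0.7

The distance was about 2.7 in the first image and 2.0 in the second, so they moved 0.7 units closer together.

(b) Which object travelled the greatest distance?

the blue torus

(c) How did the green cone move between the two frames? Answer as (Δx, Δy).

(0.1, -1.5)

From the two frames, the green cone sits at roughly (1.8, 3.2) before and (1.9, 1.7) after.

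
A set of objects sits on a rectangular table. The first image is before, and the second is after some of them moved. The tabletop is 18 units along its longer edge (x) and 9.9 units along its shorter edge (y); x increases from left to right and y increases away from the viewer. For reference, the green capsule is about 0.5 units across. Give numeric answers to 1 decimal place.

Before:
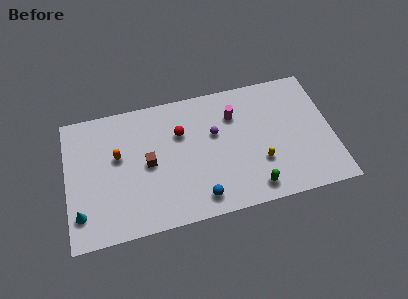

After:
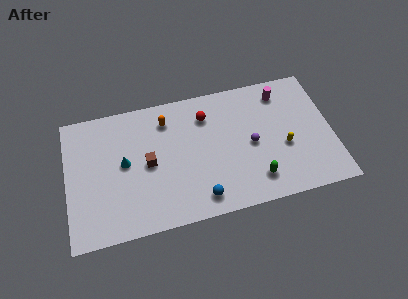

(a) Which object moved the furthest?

the cyan cone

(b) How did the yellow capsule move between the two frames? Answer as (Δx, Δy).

(1.7, 0.8)

The yellow capsule was at about (13.0, 3.2) and moved to about (14.7, 4.0).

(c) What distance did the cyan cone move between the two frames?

4.4

From (0.8, 2.2) to (3.9, 5.3), the cyan cone covered √(3.1² + 3.1²) ≈ 4.4 units.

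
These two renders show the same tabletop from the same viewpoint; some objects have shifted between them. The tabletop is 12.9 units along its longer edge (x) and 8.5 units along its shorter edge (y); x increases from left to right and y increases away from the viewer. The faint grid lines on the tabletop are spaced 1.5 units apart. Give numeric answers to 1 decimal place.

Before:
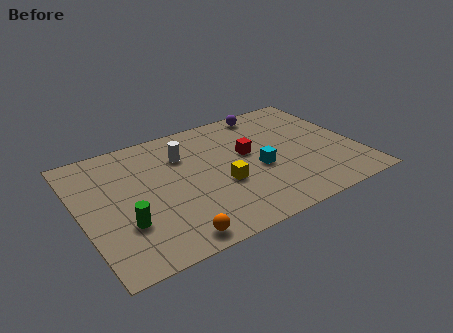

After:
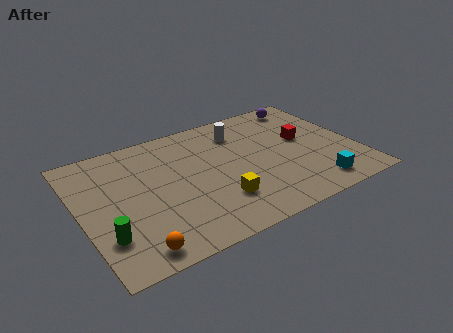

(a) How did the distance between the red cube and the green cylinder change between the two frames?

+3.5

Before: roughly 6.5 units apart; after: 10.0. That's 3.5 units further apart.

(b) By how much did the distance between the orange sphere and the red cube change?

+3.6

They were about 5.8 units apart before and 9.4 after — 3.6 units further apart.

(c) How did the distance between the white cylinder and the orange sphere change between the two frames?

+2.7

The distance was about 5.4 in the first image and 8.1 in the second, so they moved 2.7 units further apart.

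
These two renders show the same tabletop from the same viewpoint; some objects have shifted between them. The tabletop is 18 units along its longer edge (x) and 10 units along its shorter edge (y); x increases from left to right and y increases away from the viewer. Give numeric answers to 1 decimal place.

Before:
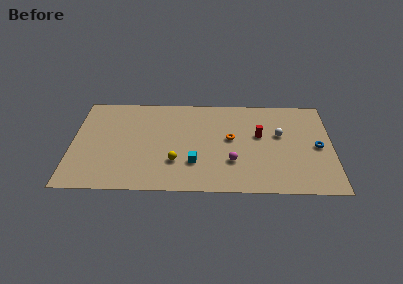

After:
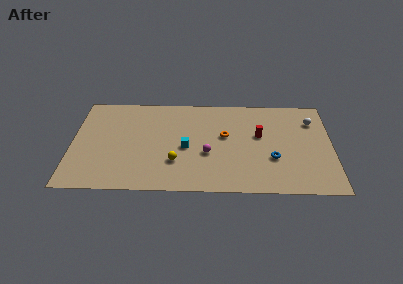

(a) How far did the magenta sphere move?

1.9

The magenta sphere moved from about (11.1, 3.1) to (9.4, 3.9), a distance of √(1.7² + 0.8²) ≈ 1.9.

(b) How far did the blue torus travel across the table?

3.4

The blue torus was near (17.0, 4.8) before and (13.9, 3.5) after, so it travelled √(3.1² + 1.3²) ≈ 3.4 units.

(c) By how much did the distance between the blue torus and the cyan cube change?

-2.6

Before: roughly 8.7 units apart; after: 6.1. That's 2.6 units closer together.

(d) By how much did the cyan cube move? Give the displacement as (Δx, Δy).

(-0.6, 1.6)

The cyan cube was at about (8.5, 2.9) and moved to about (7.9, 4.5).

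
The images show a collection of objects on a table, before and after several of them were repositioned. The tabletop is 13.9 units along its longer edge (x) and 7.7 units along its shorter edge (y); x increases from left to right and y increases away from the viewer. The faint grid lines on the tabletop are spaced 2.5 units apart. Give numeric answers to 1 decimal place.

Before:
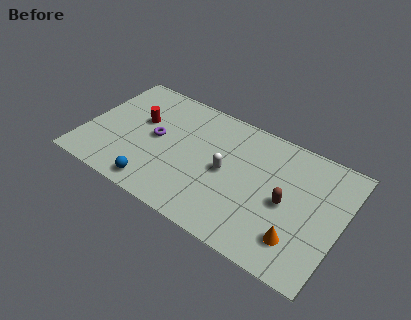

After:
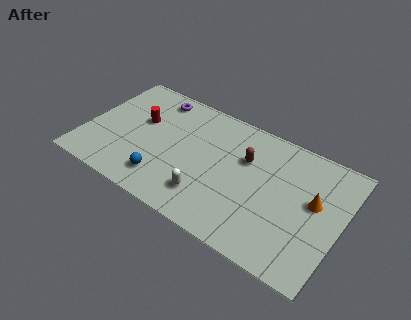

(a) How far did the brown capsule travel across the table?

2.8

The brown capsule moved from about (11.0, 3.6) to (8.6, 5.1), a distance of √(2.4² + 1.5²) ≈ 2.8.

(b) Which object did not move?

the red cylinder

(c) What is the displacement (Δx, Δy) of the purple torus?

(-0.5, 2.6)

From the two frames, the purple torus sits at roughly (3.8, 4.0) before and (3.3, 6.6) after.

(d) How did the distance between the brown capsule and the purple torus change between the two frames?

-1.7

They were about 7.2 units apart before and 5.5 after — 1.7 units closer together.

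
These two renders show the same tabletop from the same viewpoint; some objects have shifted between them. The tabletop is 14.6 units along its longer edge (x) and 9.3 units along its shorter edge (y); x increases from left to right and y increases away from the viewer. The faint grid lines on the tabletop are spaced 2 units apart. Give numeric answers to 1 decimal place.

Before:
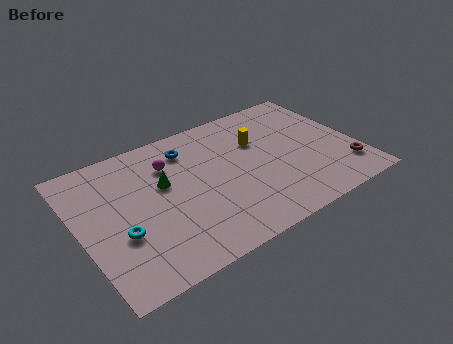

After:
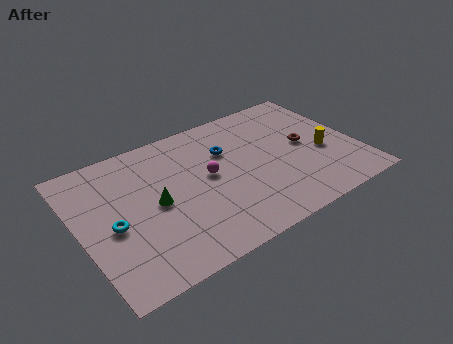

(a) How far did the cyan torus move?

0.8

The cyan torus was near (1.9, 3.4) before and (1.6, 4.1) after, so it travelled √(0.3² + 0.7²) ≈ 0.8 units.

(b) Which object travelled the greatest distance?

the yellow cylinder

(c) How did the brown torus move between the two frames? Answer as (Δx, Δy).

(-1.7, 2.7)

The brown torus started near (13.7, 2.1) and ended near (12.0, 4.8).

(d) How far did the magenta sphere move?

2.5

From (5.0, 6.8) to (6.8, 5.0), the magenta sphere covered √(1.8² + 1.8²) ≈ 2.5 units.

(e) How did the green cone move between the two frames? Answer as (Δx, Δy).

(-0.6, -1.1)

The green cone was at about (4.5, 5.6) and moved to about (3.9, 4.5).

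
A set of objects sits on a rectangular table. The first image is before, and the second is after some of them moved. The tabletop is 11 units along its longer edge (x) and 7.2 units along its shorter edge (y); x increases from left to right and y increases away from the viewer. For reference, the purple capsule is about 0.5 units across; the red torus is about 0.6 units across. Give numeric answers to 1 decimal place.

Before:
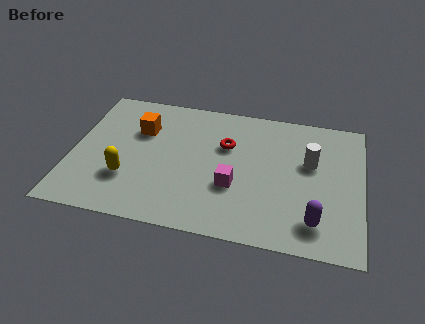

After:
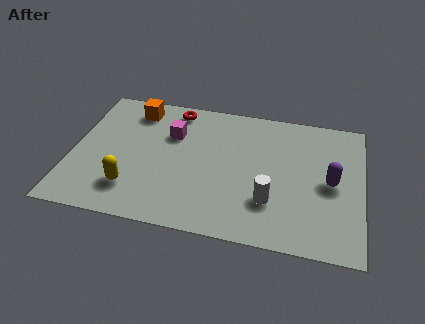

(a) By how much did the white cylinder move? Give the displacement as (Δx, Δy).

(-1.4, -2.3)

From the two frames, the white cylinder sits at roughly (9.0, 4.4) before and (7.6, 2.1) after.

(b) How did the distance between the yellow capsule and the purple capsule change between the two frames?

+0.5

Before: roughly 7.1 units apart; after: 7.6. That's 0.5 units further apart.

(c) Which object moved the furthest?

the magenta cube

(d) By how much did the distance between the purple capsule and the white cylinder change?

-0.4

Before: roughly 3.0 units apart; after: 2.6. That's 0.4 units closer together.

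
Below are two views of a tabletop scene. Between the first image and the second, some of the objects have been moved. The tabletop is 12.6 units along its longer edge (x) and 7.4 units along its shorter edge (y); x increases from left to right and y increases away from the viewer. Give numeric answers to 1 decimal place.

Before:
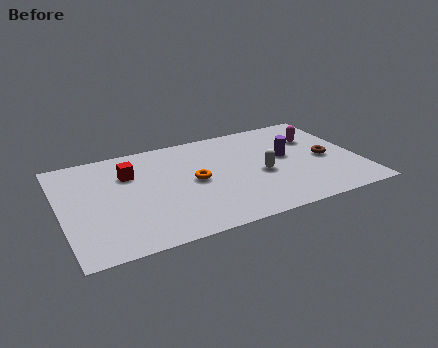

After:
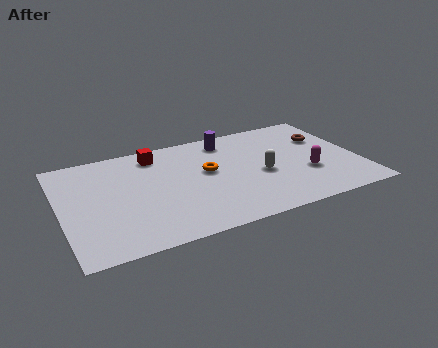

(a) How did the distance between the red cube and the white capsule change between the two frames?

-0.6

The distance was about 5.8 in the first image and 5.2 in the second, so they moved 0.6 units closer together.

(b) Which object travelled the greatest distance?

the purple cylinder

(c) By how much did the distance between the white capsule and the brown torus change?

+0.7

They were about 2.8 units apart before and 3.5 after — 0.7 units further apart.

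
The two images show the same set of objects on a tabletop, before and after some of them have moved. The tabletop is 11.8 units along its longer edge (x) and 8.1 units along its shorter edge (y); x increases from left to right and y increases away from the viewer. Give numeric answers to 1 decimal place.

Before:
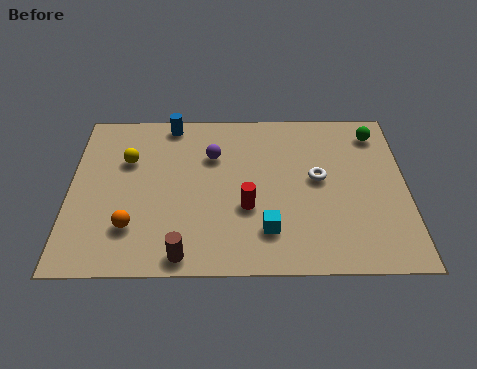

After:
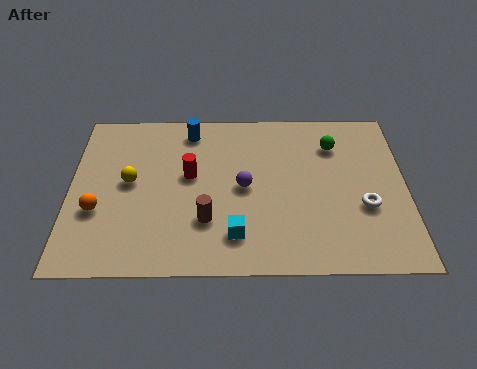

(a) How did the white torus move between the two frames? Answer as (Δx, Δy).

(1.6, -1.4)

From the two frames, the white torus sits at roughly (8.7, 4.4) before and (10.3, 3.0) after.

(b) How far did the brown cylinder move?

1.8

The brown cylinder was near (4.0, 0.8) before and (4.8, 2.4) after, so it travelled √(0.8² + 1.6²) ≈ 1.8 units.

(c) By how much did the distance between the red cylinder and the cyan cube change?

+2.0

Before: roughly 1.3 units apart; after: 3.3. That's 2.0 units further apart.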